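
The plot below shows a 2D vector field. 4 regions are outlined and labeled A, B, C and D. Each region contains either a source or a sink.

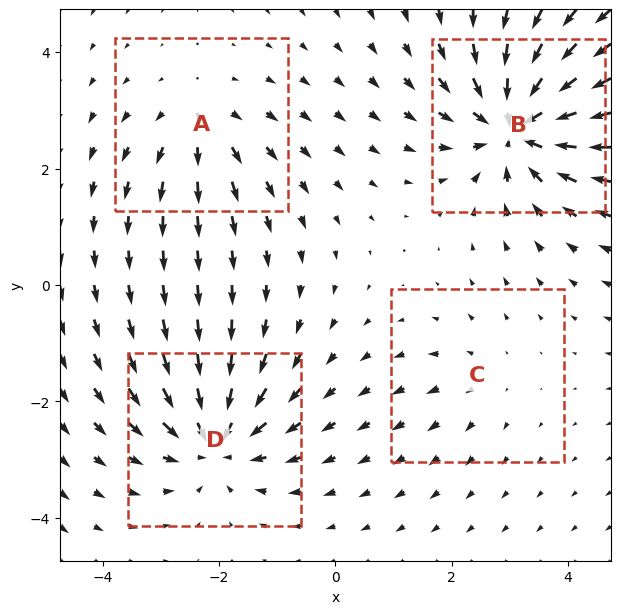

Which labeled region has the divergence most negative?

B

Divergence at each region's feature centre — A: about +3, B: about -7, C: about +2, D: about -6. Region B is most negative.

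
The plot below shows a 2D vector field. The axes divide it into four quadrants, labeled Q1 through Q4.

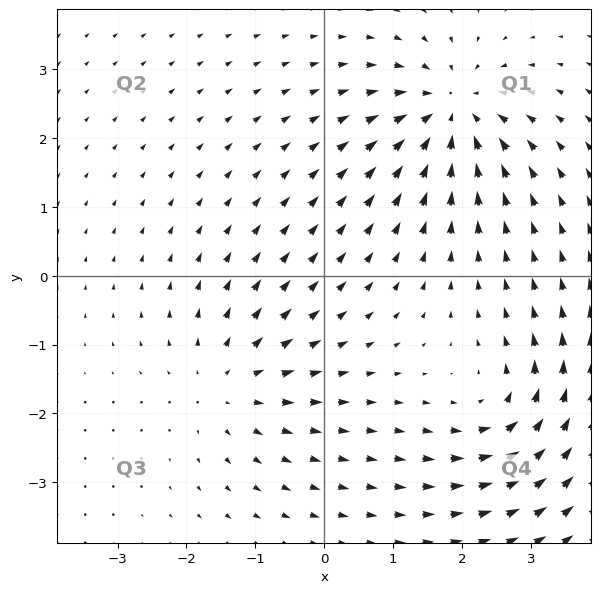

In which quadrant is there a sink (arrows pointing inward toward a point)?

Q1

The sink sits at approximately (1.9, 2.4), which lies in quadrant Q1. The divergence there is about -5, negative as expected for a sink.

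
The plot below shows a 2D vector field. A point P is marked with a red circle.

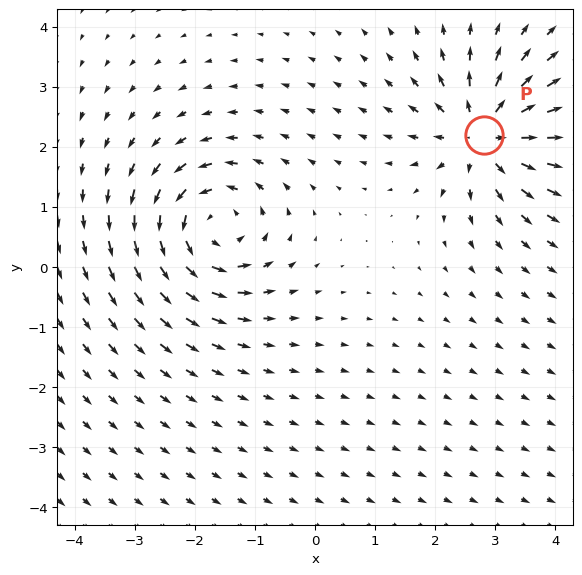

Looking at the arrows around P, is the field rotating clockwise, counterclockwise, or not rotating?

not rotating

Near P at (2.8, 2.2) the arrows show no circulation. The curl there is ≈0.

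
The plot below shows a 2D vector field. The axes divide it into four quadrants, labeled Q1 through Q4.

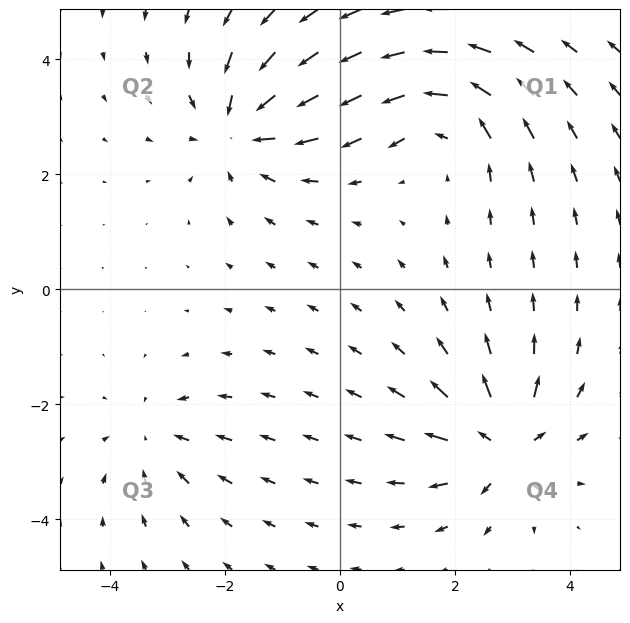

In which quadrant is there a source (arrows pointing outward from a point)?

The source sits at approximately (2.8, -2.7), which lies in quadrant Q4. The divergence there is about +6, positive as expected for a source.

Q4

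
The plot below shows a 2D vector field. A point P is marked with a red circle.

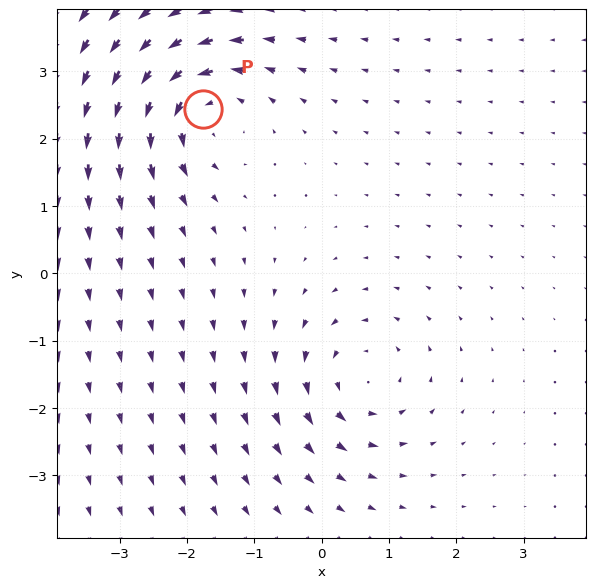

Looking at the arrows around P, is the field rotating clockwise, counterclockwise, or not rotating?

Near P at (-1.8, 2.4) the arrows circulate counterclockwise. The curl (z-component) there is about +4; positive curl means counterclockwise rotation.

counterclockwise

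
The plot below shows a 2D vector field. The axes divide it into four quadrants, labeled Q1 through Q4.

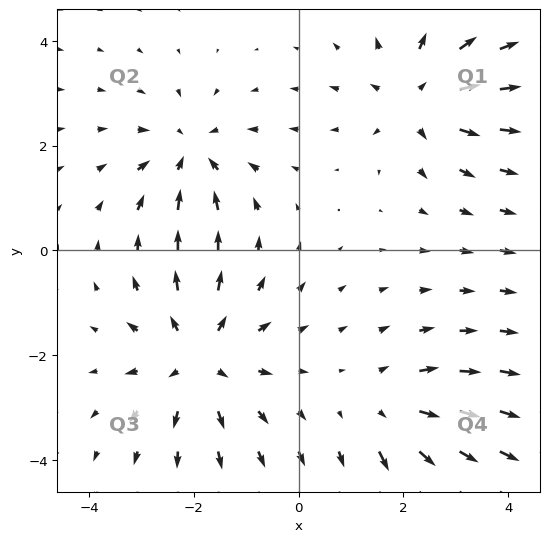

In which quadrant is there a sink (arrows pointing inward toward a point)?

Q2

The sink sits at approximately (-2.1, 1.8), which lies in quadrant Q2. The divergence there is about -4, negative as expected for a sink.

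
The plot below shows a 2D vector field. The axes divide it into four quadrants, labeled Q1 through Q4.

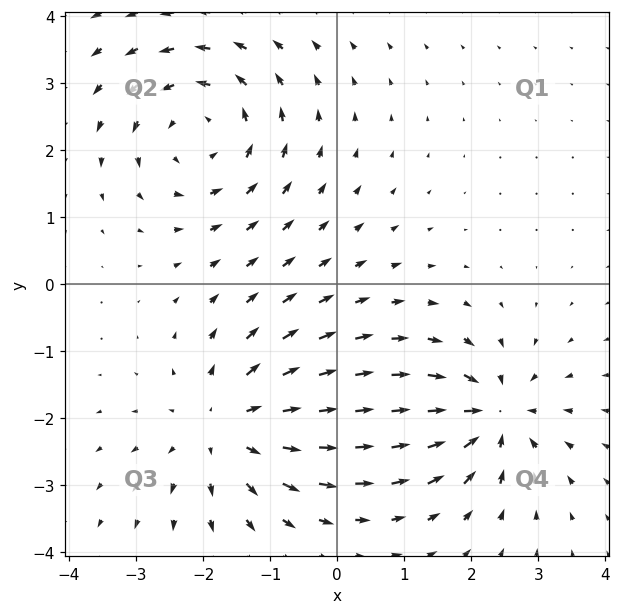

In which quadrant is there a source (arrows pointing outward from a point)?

The source sits at approximately (-1.6, -2.1), which lies in quadrant Q3. The divergence there is about +4, positive as expected for a source.

Q3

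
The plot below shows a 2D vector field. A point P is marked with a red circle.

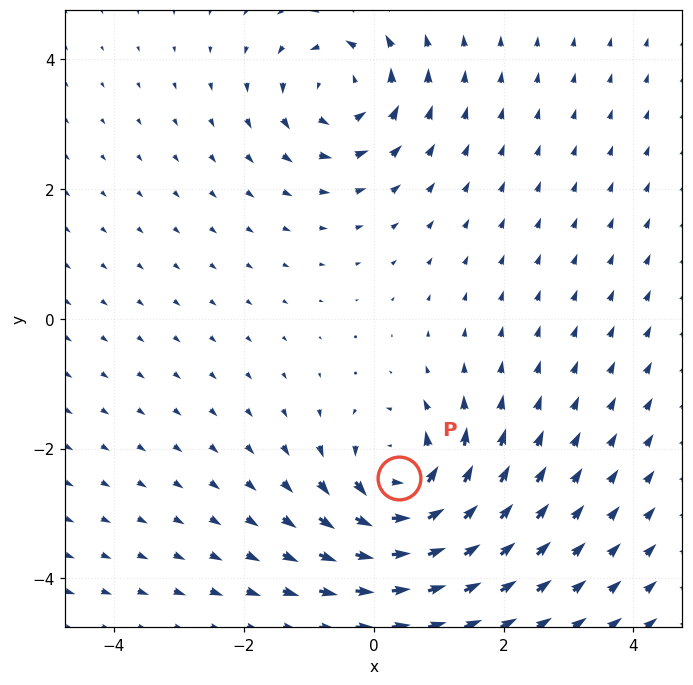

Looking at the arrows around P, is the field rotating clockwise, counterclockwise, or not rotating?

Near P at (0.4, -2.5) the arrows circulate counterclockwise. The curl (z-component) there is about +6; positive curl means counterclockwise rotation.

counterclockwise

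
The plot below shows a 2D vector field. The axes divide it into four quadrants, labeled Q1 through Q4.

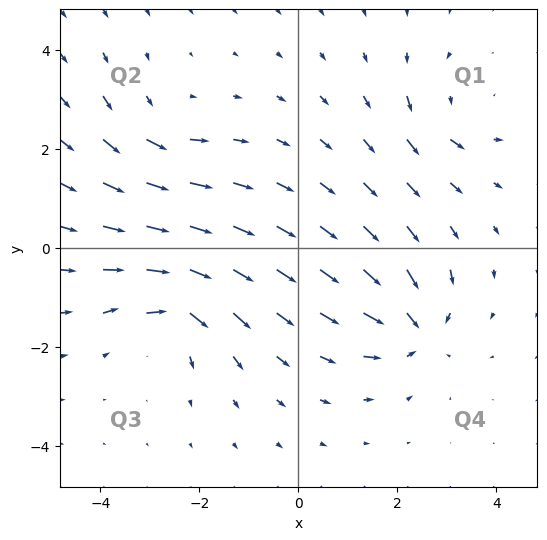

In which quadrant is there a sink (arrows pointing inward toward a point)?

The sink sits at approximately (2.3, -1.6), which lies in quadrant Q4. The divergence there is about -7, negative as expected for a sink.

Q4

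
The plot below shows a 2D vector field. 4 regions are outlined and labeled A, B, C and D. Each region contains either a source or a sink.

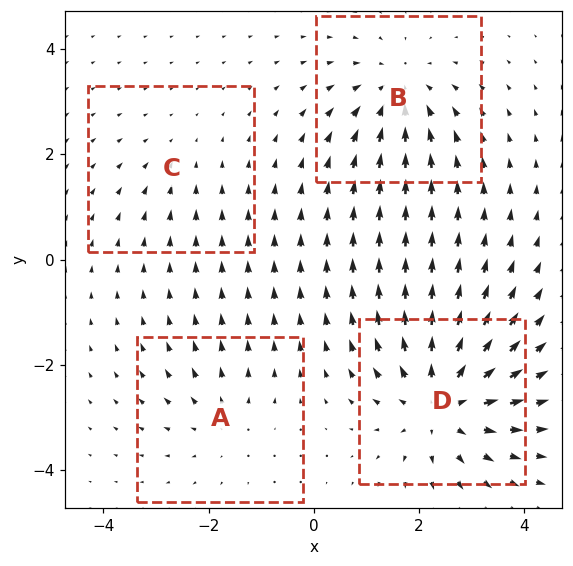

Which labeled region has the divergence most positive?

Divergence at each region's feature centre — A: about +3, B: about -4, C: about -2, D: about +6. Region D is most positive.

D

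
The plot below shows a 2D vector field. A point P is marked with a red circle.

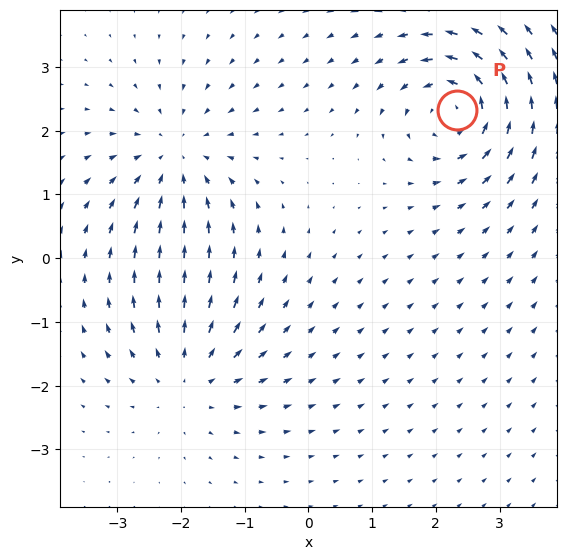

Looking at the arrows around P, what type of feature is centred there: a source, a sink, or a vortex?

vortex

At P (2.3, 2.3) the arrows circulate counterclockwise. Divergence ≈0, curl about +6 — near-zero divergence with nonzero curl is a vortex.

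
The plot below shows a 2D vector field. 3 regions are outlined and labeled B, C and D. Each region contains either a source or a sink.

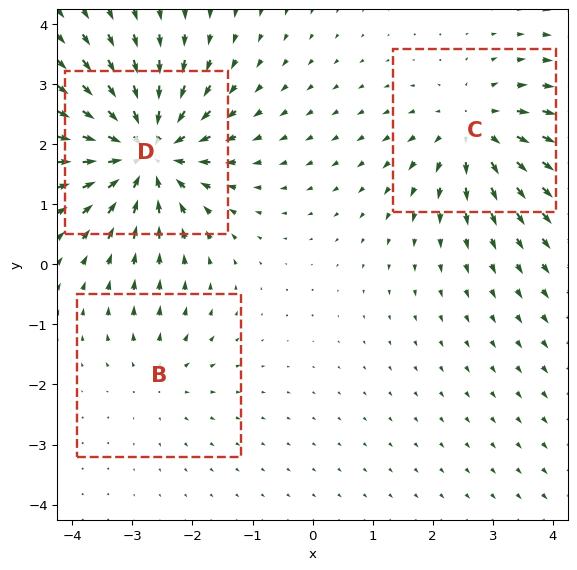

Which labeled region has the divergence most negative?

D

Divergence at each region's feature centre — B: about +2, C: about +4, D: about -6. Region D is most negative.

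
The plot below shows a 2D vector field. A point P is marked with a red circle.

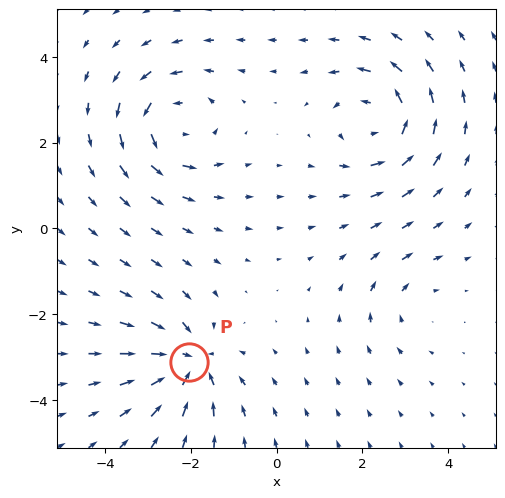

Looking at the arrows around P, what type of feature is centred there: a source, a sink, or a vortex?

sink

At P (-2.0, -3.1) the arrows converge inward. Divergence about -6, curl ≈0 — negative divergence with near-zero curl is a sink.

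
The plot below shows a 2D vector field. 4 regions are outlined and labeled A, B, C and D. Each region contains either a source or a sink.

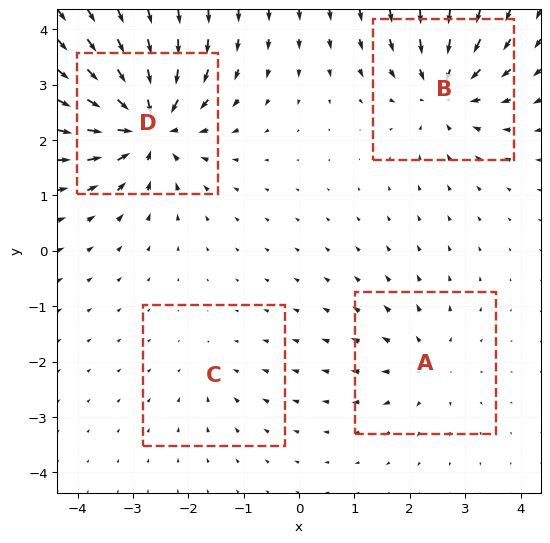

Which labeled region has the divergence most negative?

D

Divergence at each region's feature centre — A: about +4, B: about -6, C: about -2, D: about -8. Region D is most negative.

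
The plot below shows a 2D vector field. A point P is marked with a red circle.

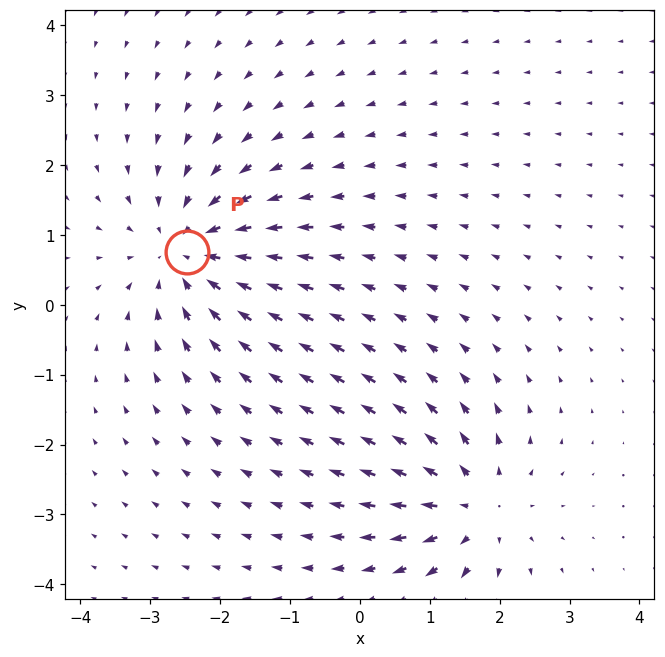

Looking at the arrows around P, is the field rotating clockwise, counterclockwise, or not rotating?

not rotating

Near P at (-2.5, 0.8) the arrows show no circulation. The curl there is ≈0.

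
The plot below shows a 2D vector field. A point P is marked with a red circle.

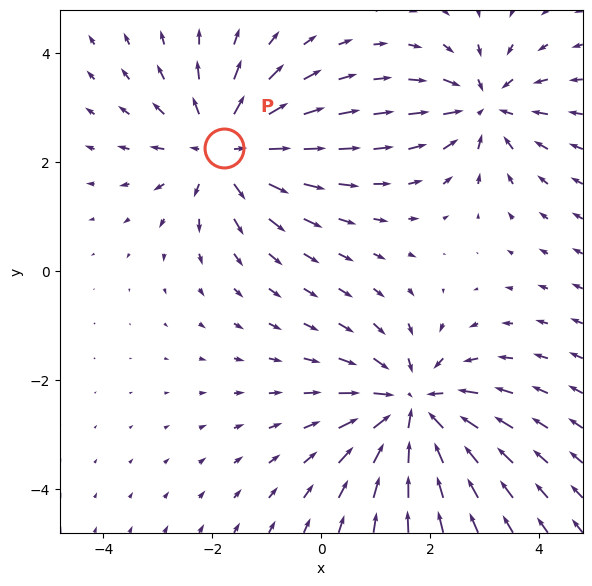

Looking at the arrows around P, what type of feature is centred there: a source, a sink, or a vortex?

At P (-1.8, 2.3) the arrows spread outward. Divergence about +4, curl ≈0 — positive divergence with near-zero curl is a source.

source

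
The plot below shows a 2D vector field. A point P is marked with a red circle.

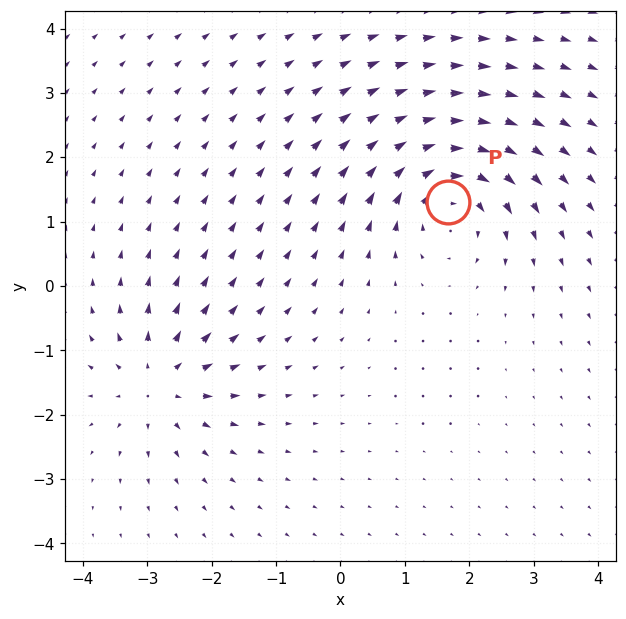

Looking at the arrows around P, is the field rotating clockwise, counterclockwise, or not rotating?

clockwise

Near P at (1.7, 1.3) the arrows circulate clockwise. The curl (z-component) there is about -4; negative curl means clockwise rotation.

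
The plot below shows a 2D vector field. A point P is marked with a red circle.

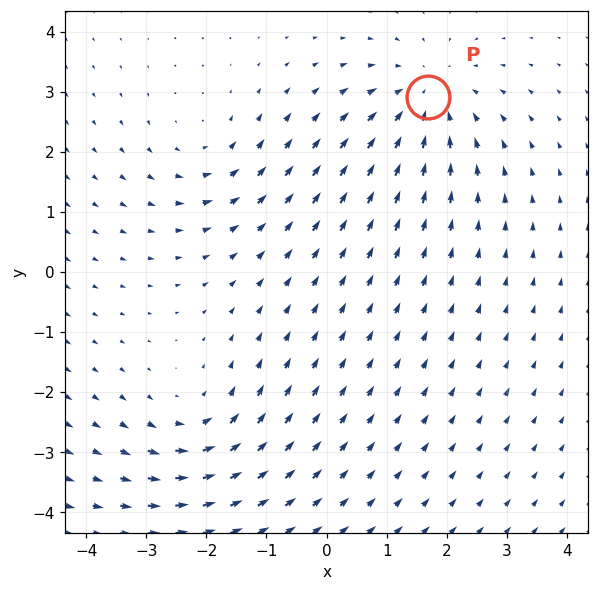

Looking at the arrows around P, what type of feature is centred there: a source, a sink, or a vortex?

At P (1.7, 2.9) the arrows converge inward. Divergence about -3, curl ≈0 — negative divergence with near-zero curl is a sink.

sink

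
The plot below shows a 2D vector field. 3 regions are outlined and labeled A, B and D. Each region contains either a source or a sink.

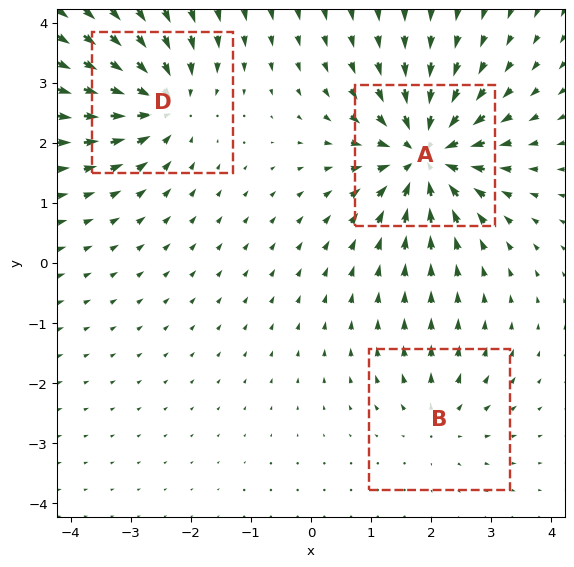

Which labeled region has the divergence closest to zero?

B

Divergence at each region's feature centre — A: about -6, B: about +3, D: about -4. Region B is closest to zero.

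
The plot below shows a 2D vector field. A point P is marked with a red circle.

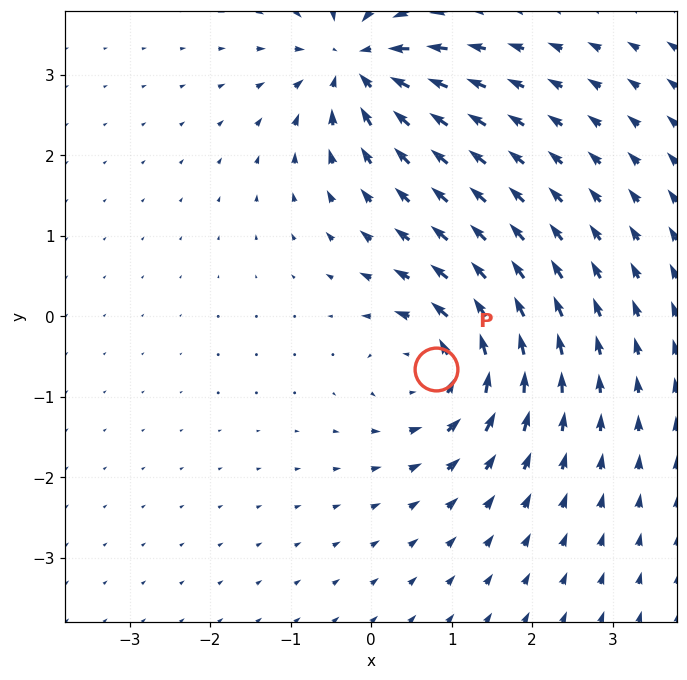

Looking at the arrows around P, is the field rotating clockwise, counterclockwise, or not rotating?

counterclockwise

Near P at (0.8, -0.7) the arrows circulate counterclockwise. The curl (z-component) there is about +6; positive curl means counterclockwise rotation.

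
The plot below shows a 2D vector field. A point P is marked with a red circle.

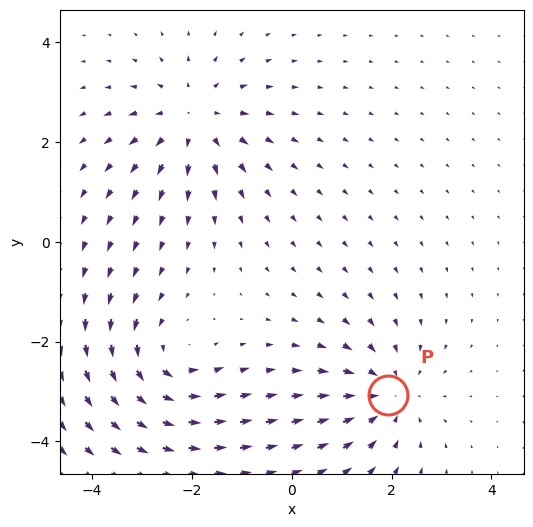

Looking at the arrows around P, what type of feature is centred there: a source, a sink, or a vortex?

At P (1.9, -3.1) the arrows converge inward. Divergence about -4, curl ≈0 — negative divergence with near-zero curl is a sink.

sink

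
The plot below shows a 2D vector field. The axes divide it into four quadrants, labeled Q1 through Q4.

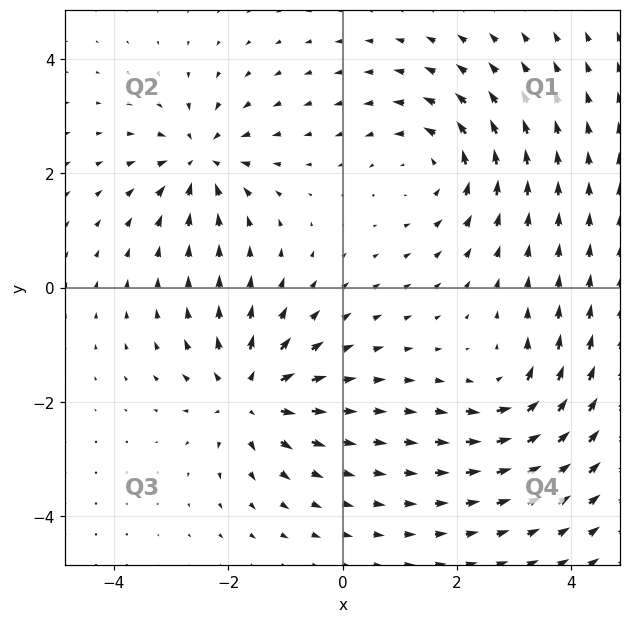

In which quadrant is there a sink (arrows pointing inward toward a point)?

The sink sits at approximately (-2.5, 2.2), which lies in quadrant Q2. The divergence there is about -5, negative as expected for a sink.

Q2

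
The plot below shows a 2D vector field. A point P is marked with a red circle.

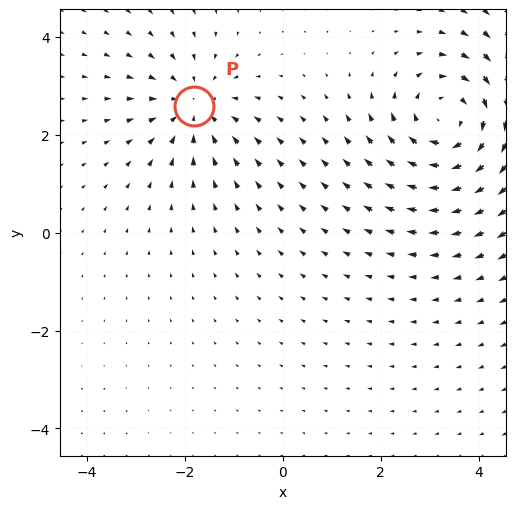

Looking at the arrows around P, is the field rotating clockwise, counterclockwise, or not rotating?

not rotating

Near P at (-1.8, 2.6) the arrows show no circulation. The curl there is ≈0.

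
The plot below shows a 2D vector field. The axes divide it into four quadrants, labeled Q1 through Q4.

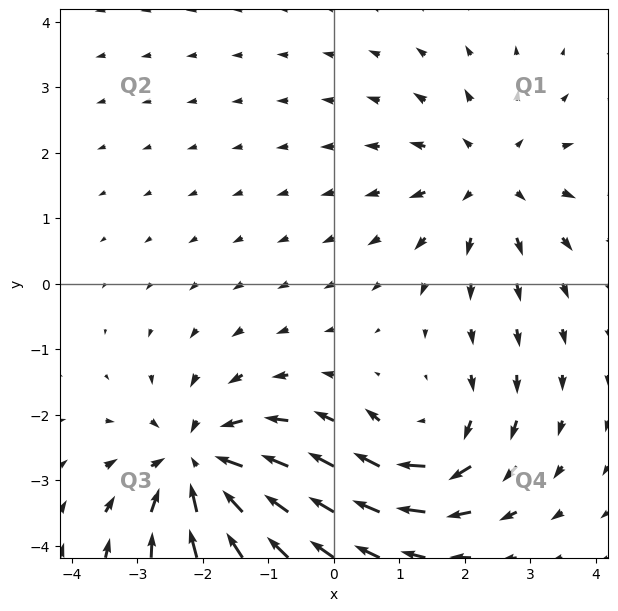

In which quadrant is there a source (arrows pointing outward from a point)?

Q1

The source sits at approximately (2.4, 1.6), which lies in quadrant Q1. The divergence there is about +3, positive as expected for a source.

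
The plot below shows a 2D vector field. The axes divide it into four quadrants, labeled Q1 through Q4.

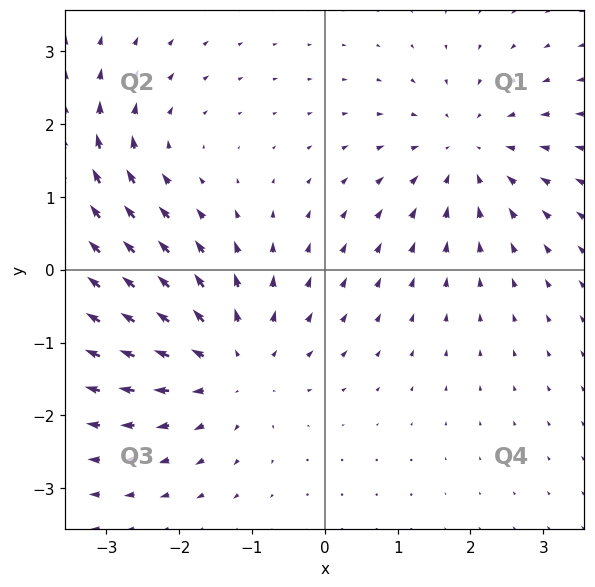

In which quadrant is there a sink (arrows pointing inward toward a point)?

Q1

The sink sits at approximately (2.0, 1.6), which lies in quadrant Q1. The divergence there is about -3, negative as expected for a sink.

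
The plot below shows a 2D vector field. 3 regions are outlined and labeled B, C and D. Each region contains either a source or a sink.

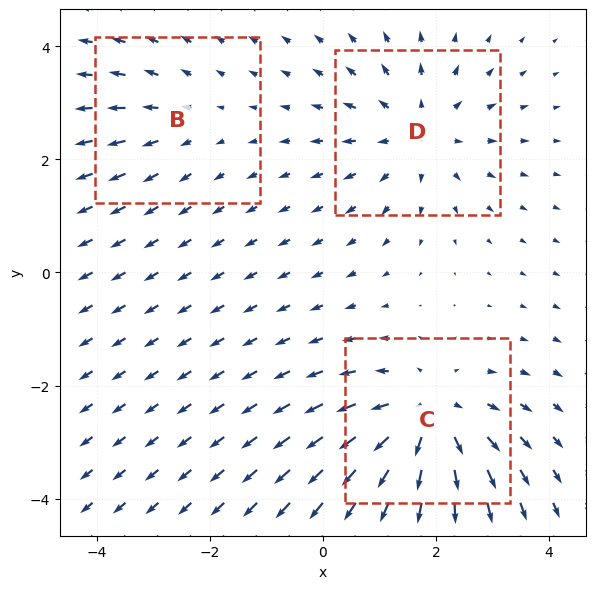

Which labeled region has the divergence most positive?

C

Divergence at each region's feature centre — B: about +2, C: about +4, D: about +3. Region C is most positive.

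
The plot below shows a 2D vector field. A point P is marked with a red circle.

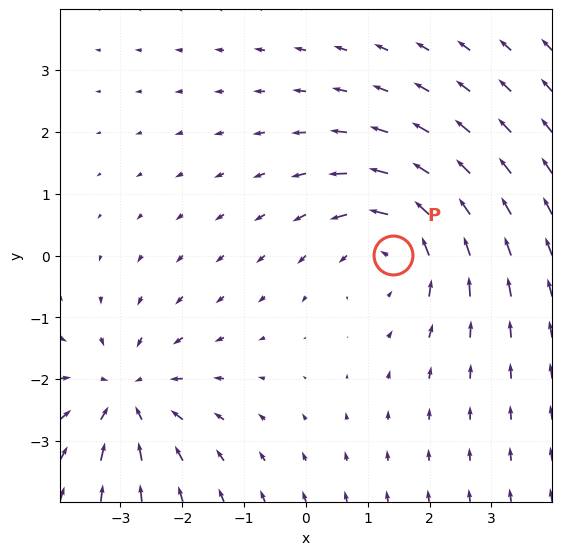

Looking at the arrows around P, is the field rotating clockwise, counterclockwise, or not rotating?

counterclockwise

Near P at (1.4, 0.0) the arrows circulate counterclockwise. The curl (z-component) there is about +3; positive curl means counterclockwise rotation.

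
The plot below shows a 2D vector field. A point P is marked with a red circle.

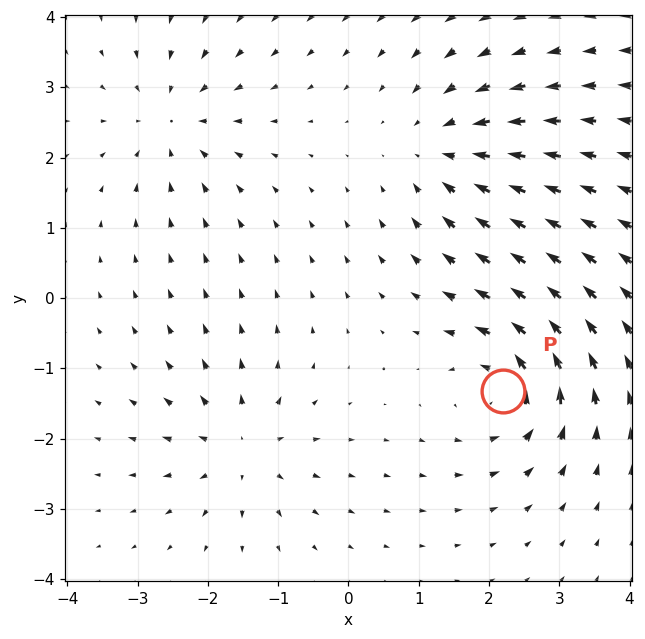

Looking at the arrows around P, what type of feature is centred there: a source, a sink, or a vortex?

vortex

At P (2.2, -1.3) the arrows circulate counterclockwise. Divergence ≈0, curl about +6 — near-zero divergence with nonzero curl is a vortex.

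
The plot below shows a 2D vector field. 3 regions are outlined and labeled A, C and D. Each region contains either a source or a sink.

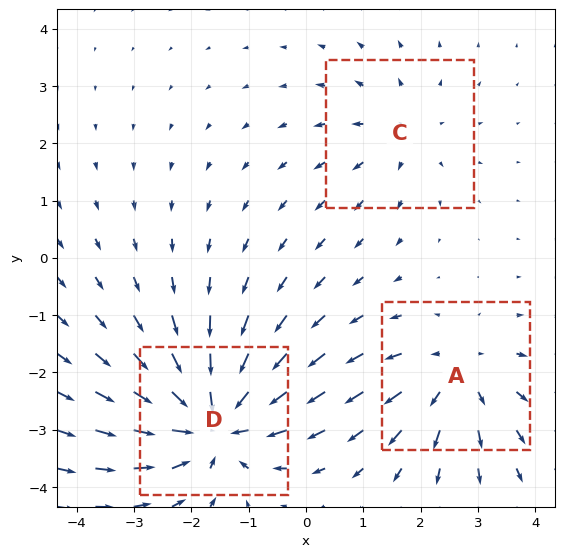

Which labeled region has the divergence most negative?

D

Divergence at each region's feature centre — A: about +3, C: about +2, D: about -5. Region D is most negative.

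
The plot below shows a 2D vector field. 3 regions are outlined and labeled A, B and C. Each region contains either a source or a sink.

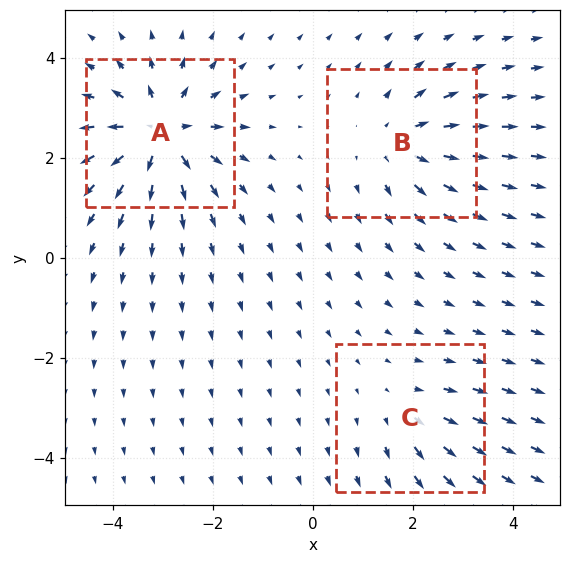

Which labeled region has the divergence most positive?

A

Divergence at each region's feature centre — A: about +6, B: about +4, C: about +2. Region A is most positive.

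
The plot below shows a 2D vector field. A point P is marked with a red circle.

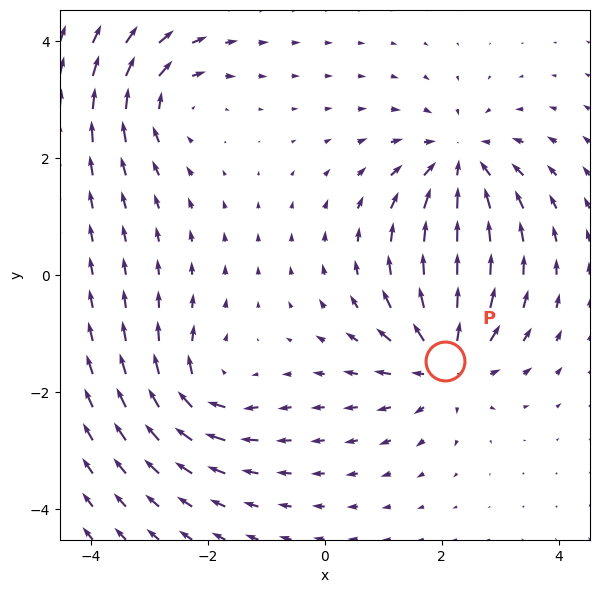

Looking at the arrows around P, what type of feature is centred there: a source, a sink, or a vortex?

At P (2.1, -1.5) the arrows spread outward. Divergence about +5, curl ≈0 — positive divergence with near-zero curl is a source.

source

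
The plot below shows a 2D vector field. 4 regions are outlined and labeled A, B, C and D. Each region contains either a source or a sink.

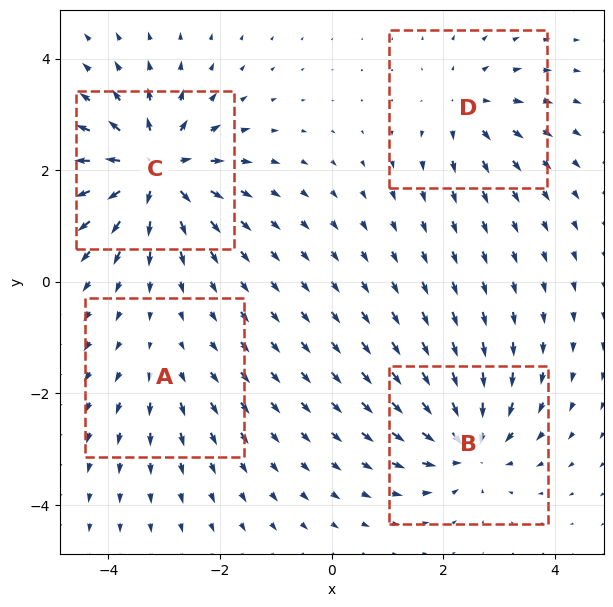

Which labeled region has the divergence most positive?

Divergence at each region's feature centre — A: about +3, B: about -6, C: about +8, D: about +4. Region C is most positive.

C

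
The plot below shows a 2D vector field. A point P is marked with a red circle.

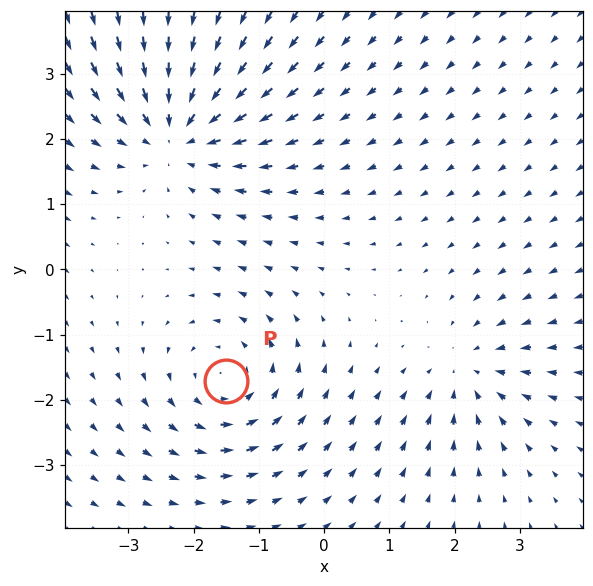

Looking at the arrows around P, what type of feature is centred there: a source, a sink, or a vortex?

At P (-1.5, -1.7) the arrows circulate counterclockwise. Divergence ≈0, curl about +4 — near-zero divergence with nonzero curl is a vortex.

vortex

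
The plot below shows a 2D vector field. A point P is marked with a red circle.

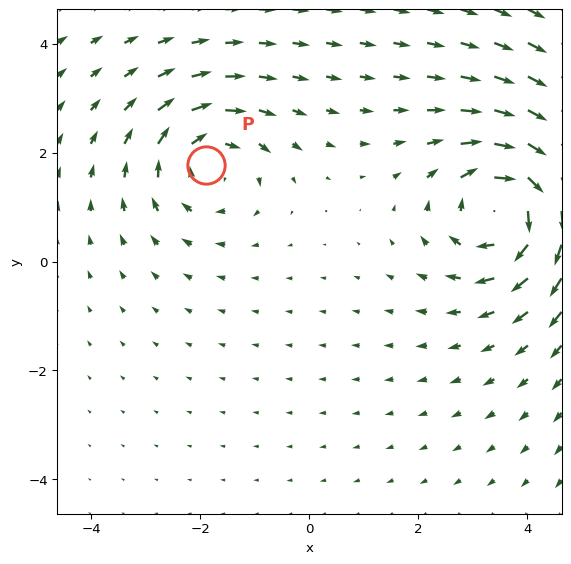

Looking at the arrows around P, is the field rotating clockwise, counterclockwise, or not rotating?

Near P at (-1.9, 1.8) the arrows circulate clockwise. The curl (z-component) there is about -3; negative curl means clockwise rotation.

clockwise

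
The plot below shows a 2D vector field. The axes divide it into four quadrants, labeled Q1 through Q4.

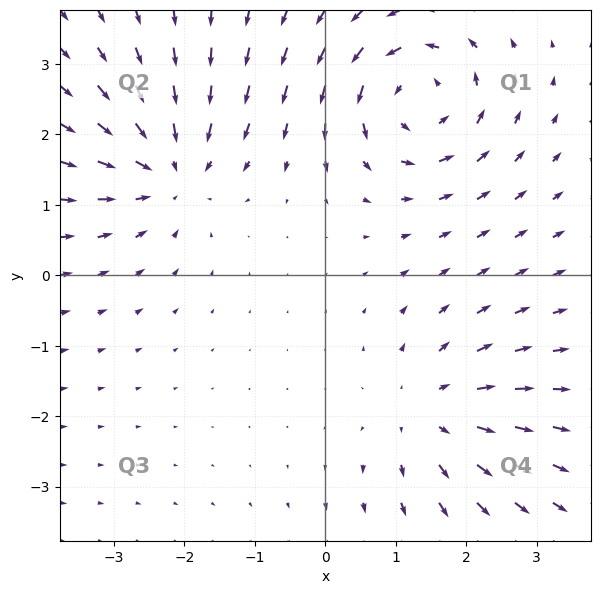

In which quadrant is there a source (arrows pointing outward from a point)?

The source sits at approximately (1.5, -2.0), which lies in quadrant Q4. The divergence there is about +4, positive as expected for a source.

Q4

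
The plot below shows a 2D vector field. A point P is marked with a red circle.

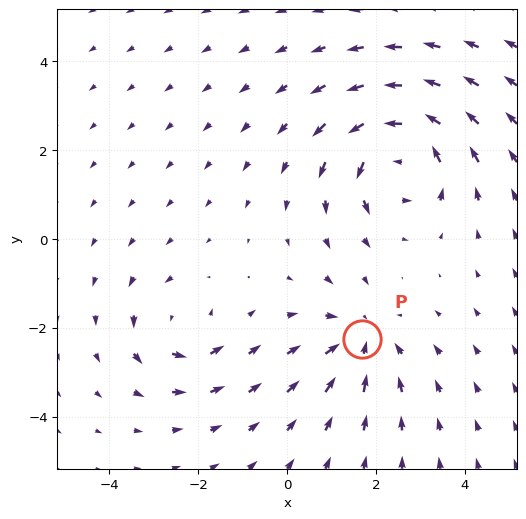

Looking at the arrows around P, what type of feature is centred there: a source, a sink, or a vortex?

sink

At P (1.7, -2.3) the arrows converge inward. Divergence about -3, curl ≈0 — negative divergence with near-zero curl is a sink.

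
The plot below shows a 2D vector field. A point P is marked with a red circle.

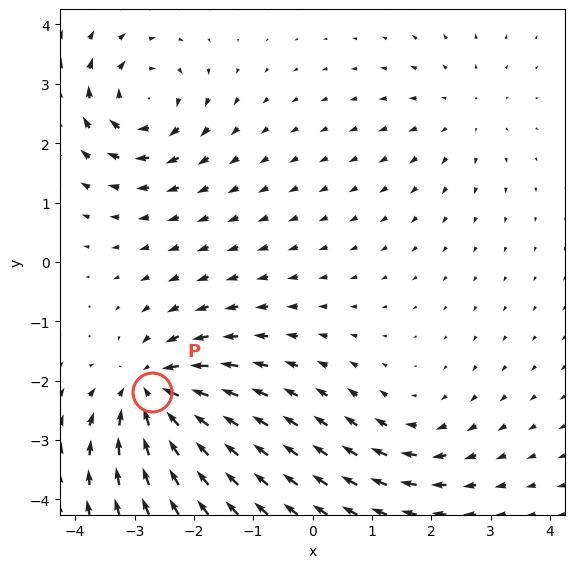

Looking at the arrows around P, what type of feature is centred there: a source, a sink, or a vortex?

sink

At P (-2.7, -2.2) the arrows converge inward. Divergence about -6, curl ≈0 — negative divergence with near-zero curl is a sink.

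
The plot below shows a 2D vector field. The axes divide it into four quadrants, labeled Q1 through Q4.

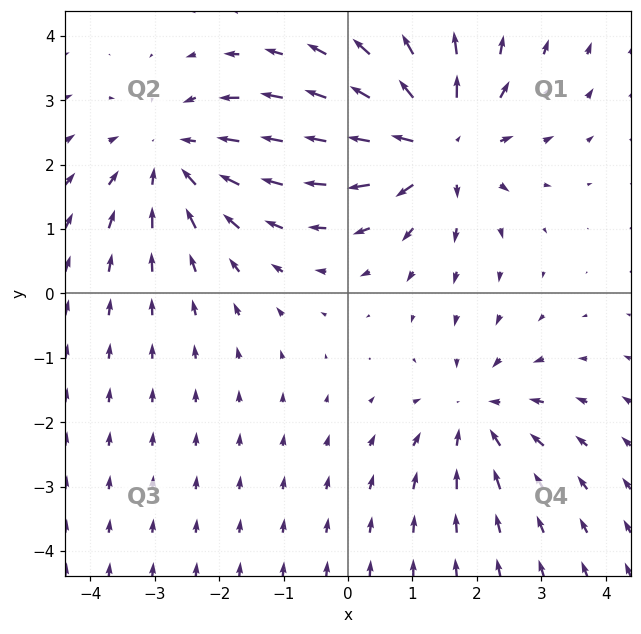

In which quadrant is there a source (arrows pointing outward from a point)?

The source sits at approximately (1.4, 2.3), which lies in quadrant Q1. The divergence there is about +4, positive as expected for a source.

Q1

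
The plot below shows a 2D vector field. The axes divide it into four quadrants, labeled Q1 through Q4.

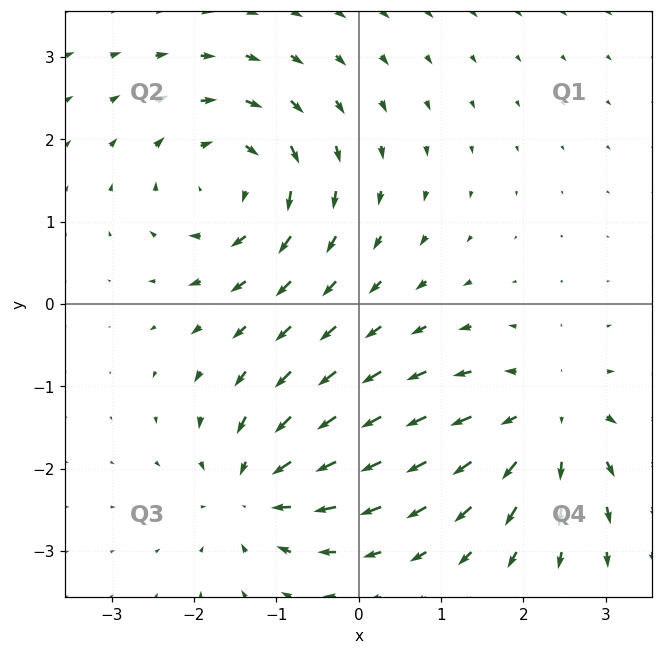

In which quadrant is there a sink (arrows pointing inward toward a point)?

The sink sits at approximately (-1.2, -2.3), which lies in quadrant Q3. The divergence there is about -6, negative as expected for a sink.

Q3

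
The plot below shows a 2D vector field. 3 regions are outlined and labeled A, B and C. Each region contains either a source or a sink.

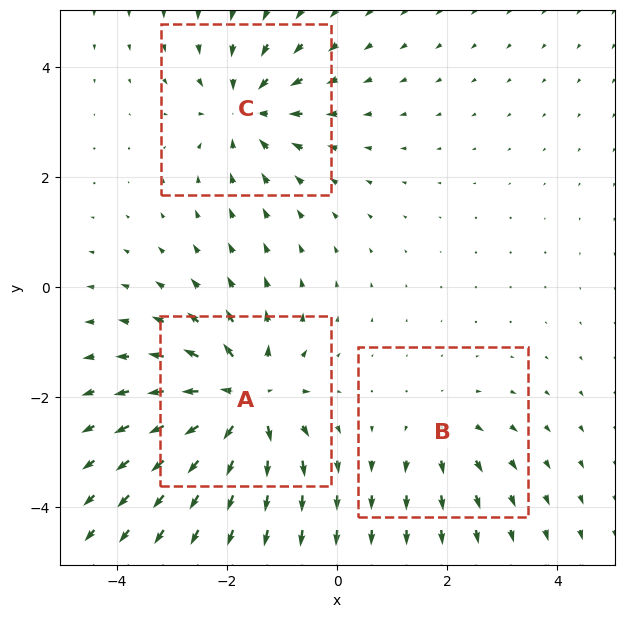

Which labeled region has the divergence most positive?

Divergence at each region's feature centre — A: about +5, B: about +2, C: about -4. Region A is most positive.

A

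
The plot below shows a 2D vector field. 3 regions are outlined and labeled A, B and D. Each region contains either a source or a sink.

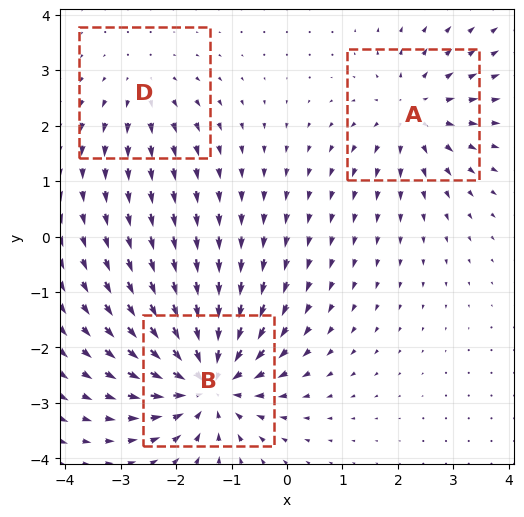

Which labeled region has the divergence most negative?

Divergence at each region's feature centre — A: about +3, B: about -6, D: about +2. Region B is most negative.

B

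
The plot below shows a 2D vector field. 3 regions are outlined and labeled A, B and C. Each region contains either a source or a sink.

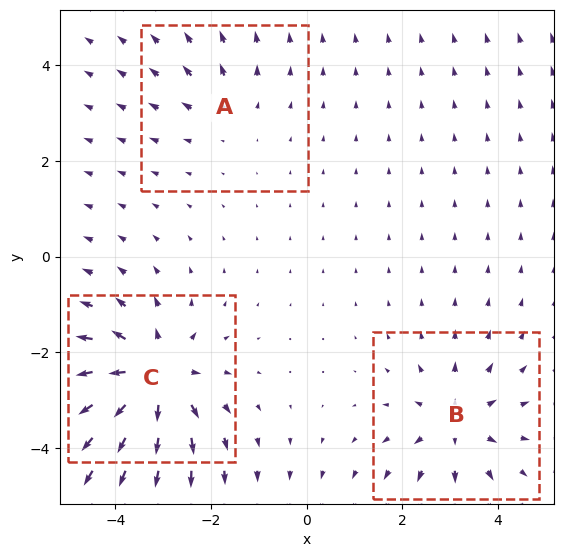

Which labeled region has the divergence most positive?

Divergence at each region's feature centre — A: about +2, B: about +3, C: about +5. Region C is most positive.

C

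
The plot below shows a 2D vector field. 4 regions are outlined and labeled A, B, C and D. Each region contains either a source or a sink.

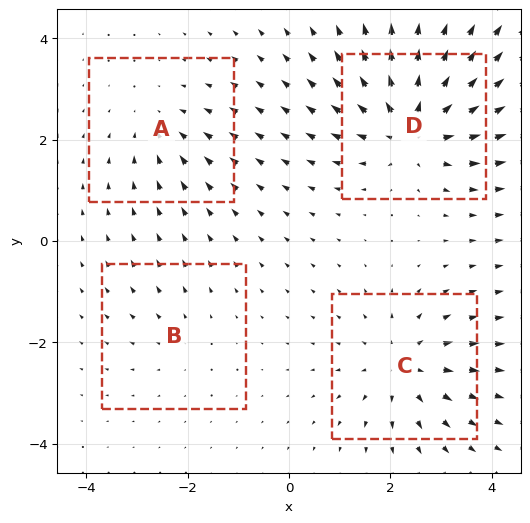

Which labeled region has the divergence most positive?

D

Divergence at each region's feature centre — A: about -3, B: about +2, C: about +5, D: about +7. Region D is most positive.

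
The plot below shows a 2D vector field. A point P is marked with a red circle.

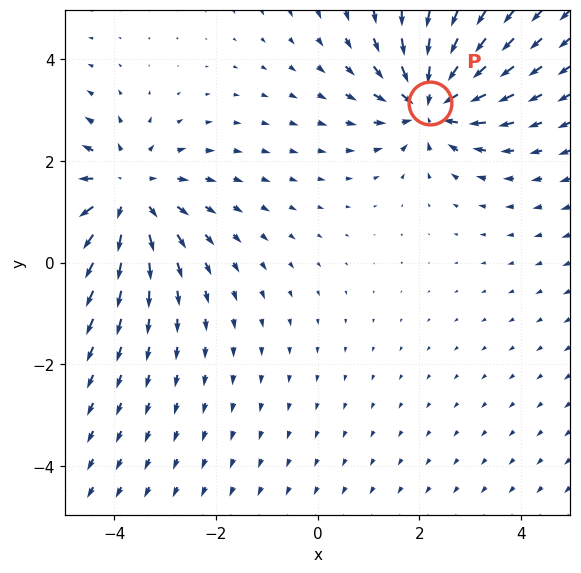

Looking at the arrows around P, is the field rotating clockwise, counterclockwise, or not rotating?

not rotating

Near P at (2.2, 3.1) the arrows show no circulation. The curl there is ≈0.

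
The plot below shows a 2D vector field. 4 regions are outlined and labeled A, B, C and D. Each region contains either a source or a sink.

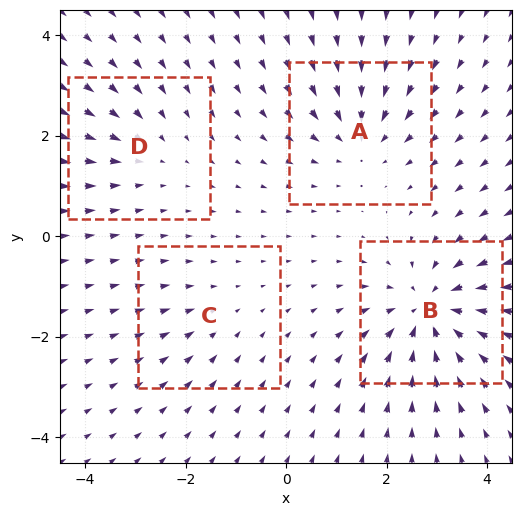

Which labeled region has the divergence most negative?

Divergence at each region's feature centre — A: about -5, B: about -7, C: about -2, D: about -3. Region B is most negative.

B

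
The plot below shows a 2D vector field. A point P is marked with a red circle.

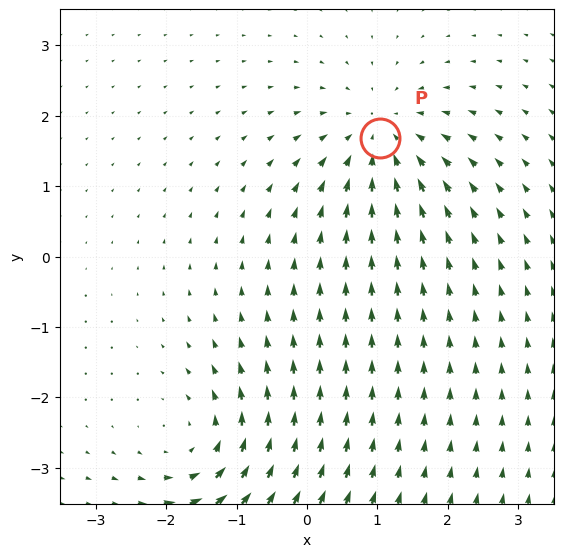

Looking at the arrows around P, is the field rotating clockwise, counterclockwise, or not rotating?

not rotating

Near P at (1.0, 1.7) the arrows show no circulation. The curl there is ≈0.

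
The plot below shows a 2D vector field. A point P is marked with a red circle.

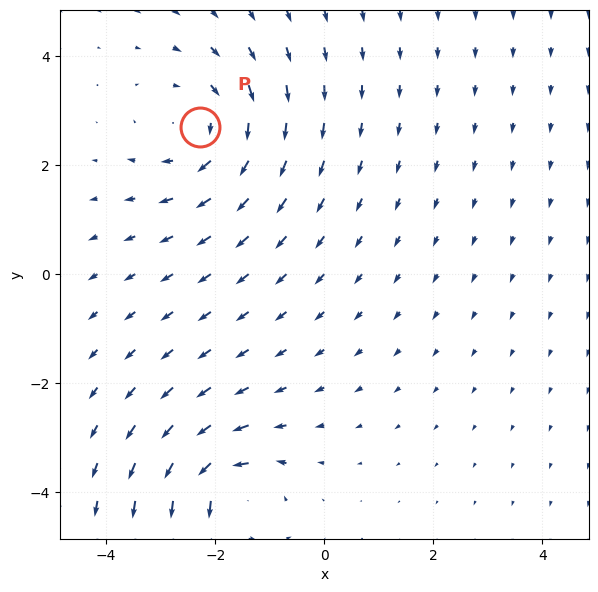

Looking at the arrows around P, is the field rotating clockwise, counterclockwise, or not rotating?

Near P at (-2.3, 2.7) the arrows circulate clockwise. The curl (z-component) there is about -4; negative curl means clockwise rotation.

clockwise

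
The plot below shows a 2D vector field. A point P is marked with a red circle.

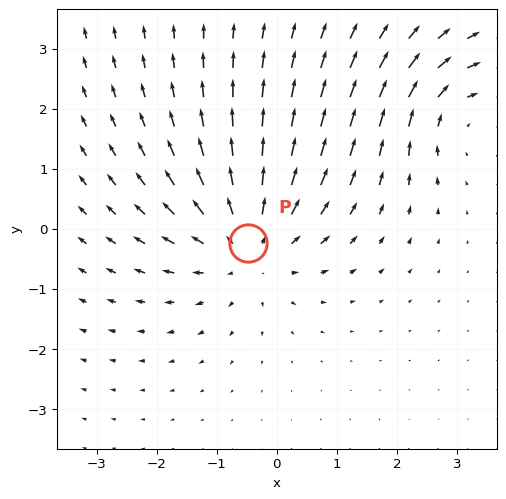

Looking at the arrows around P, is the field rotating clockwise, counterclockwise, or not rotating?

Near P at (-0.5, -0.2) the arrows show no circulation. The curl there is ≈0.

not rotating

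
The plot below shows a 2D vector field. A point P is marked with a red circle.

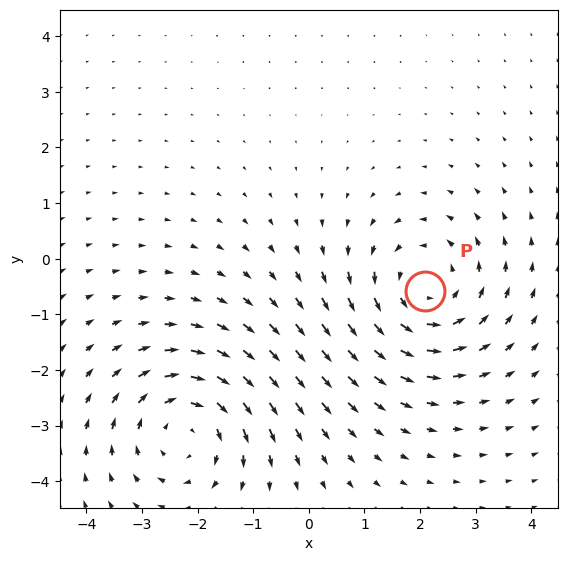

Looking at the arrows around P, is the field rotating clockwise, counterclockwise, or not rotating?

Near P at (2.1, -0.6) the arrows circulate counterclockwise. The curl (z-component) there is about +3; positive curl means counterclockwise rotation.

counterclockwise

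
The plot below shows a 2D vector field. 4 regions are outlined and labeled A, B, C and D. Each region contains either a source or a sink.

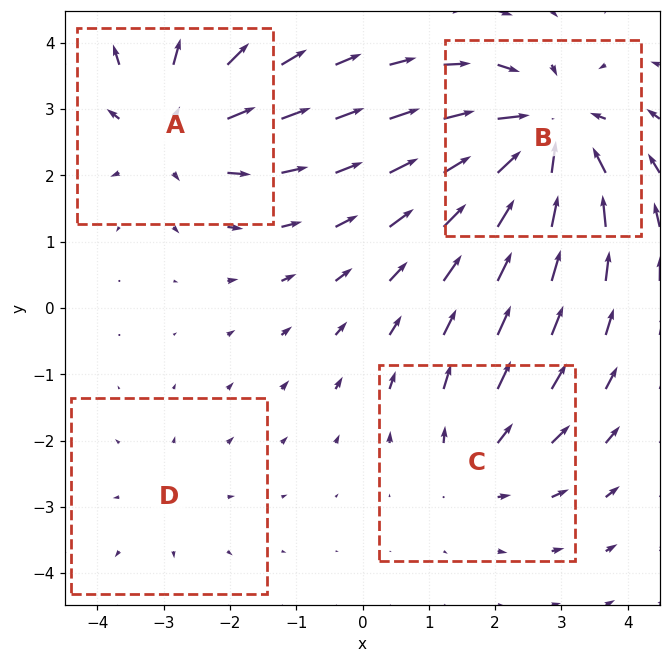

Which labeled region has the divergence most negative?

Divergence at each region's feature centre — A: about +5, B: about -6, C: about +3, D: about +2. Region B is most negative.

B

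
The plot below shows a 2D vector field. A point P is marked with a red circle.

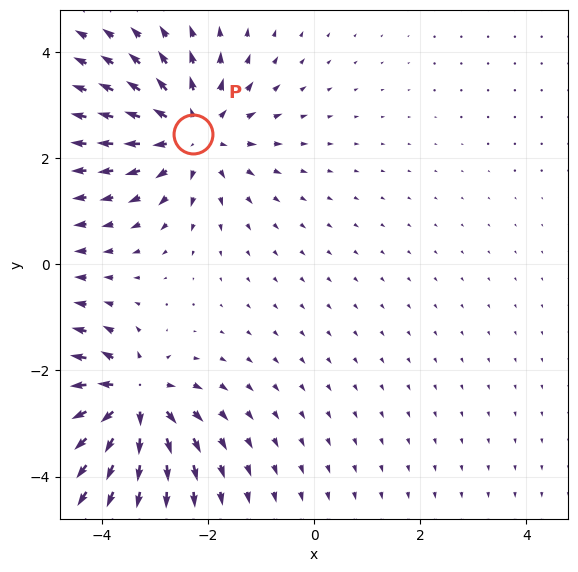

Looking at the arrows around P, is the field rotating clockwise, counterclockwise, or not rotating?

Near P at (-2.3, 2.5) the arrows show no circulation. The curl there is ≈0.

not rotating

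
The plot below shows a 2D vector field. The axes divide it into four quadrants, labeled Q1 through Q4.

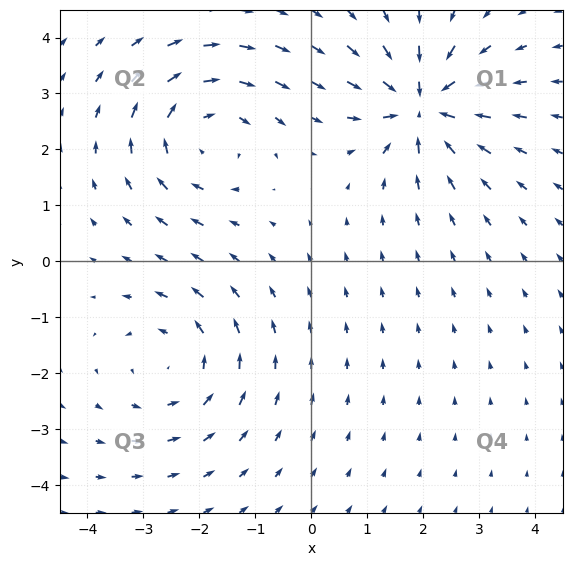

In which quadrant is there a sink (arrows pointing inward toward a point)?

Q1

The sink sits at approximately (2.0, 2.8), which lies in quadrant Q1. The divergence there is about -6, negative as expected for a sink.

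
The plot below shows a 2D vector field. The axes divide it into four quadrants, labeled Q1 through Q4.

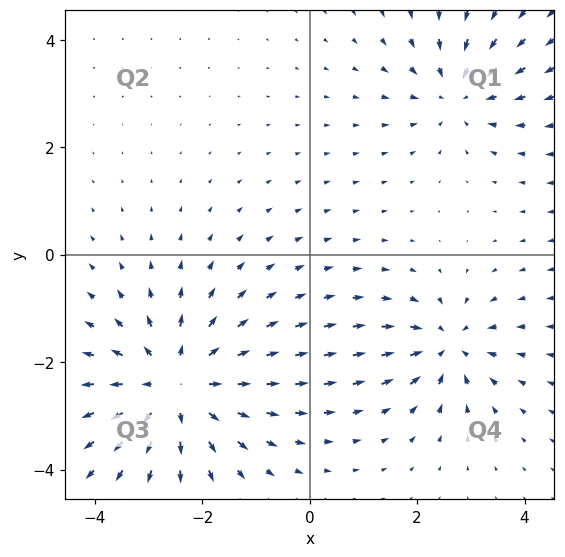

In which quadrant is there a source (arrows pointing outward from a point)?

The source sits at approximately (-2.5, -2.4), which lies in quadrant Q3. The divergence there is about +4, positive as expected for a source.

Q3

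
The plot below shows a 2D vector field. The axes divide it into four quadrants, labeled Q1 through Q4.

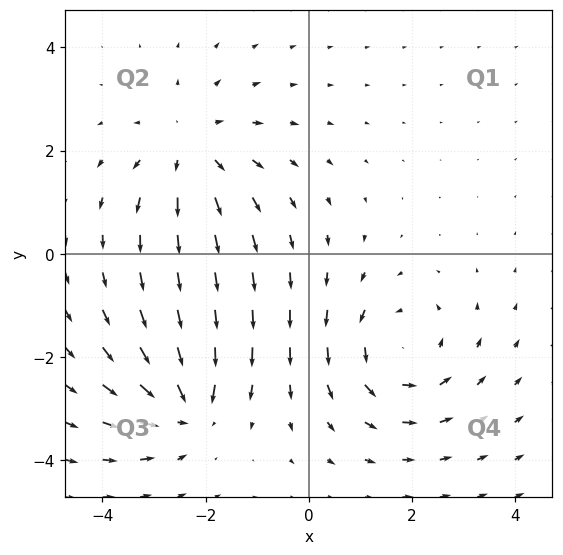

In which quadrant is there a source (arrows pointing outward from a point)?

The source sits at approximately (-2.3, 2.0), which lies in quadrant Q2. The divergence there is about +3, positive as expected for a source.

Q2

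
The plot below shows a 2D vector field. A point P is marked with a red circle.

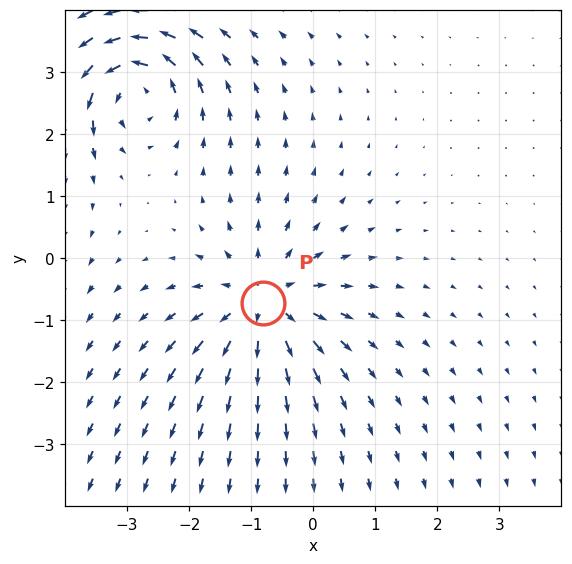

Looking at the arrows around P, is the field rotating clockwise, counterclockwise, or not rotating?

Near P at (-0.8, -0.7) the arrows show no circulation. The curl there is ≈0.

not rotating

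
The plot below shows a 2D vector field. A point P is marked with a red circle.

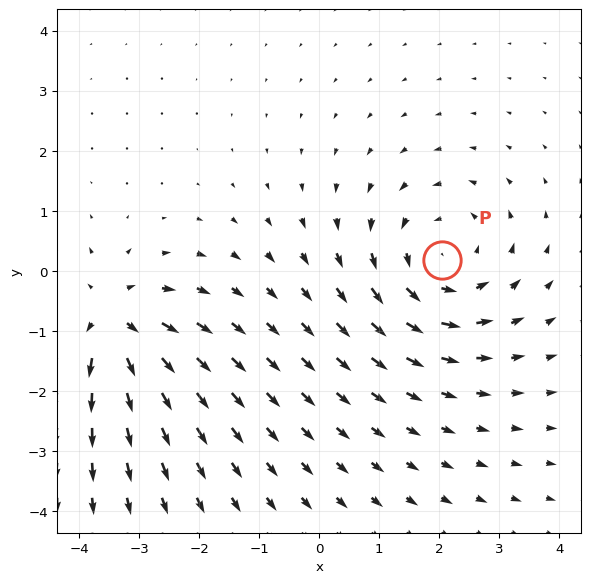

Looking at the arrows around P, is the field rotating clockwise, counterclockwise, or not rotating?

counterclockwise

Near P at (2.0, 0.2) the arrows circulate counterclockwise. The curl (z-component) there is about +3; positive curl means counterclockwise rotation.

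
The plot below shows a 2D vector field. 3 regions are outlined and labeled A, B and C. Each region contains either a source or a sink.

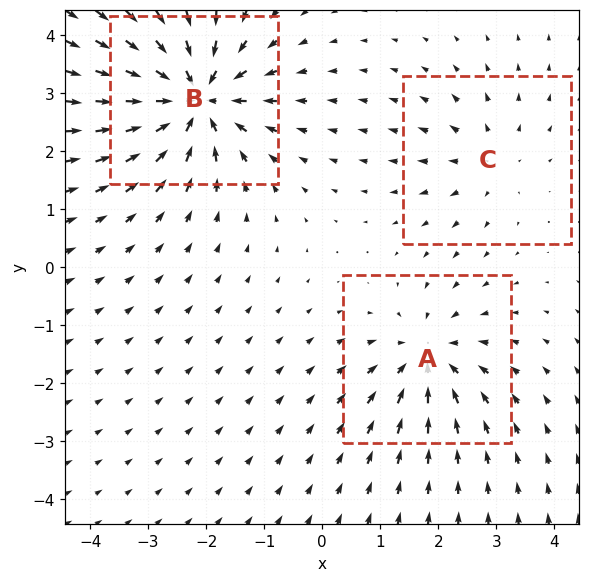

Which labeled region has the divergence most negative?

Divergence at each region's feature centre — A: about -4, B: about -6, C: about +2. Region B is most negative.

B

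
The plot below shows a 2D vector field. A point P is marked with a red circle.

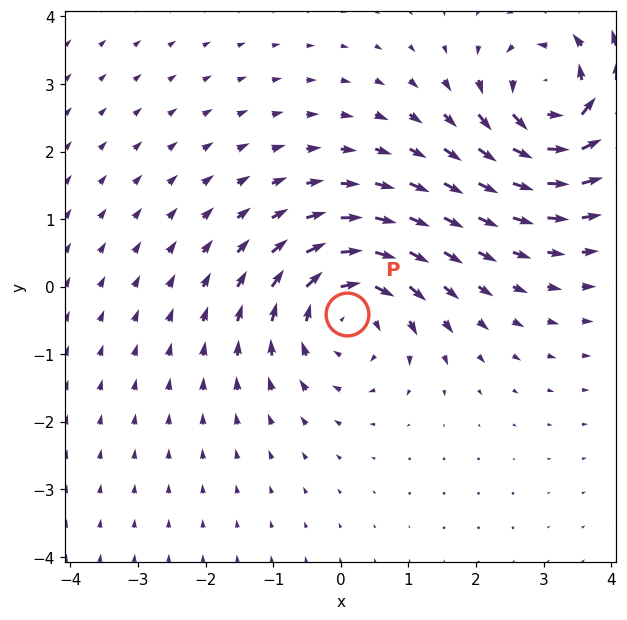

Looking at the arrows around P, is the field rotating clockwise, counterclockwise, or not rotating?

clockwise

Near P at (0.1, -0.4) the arrows circulate clockwise. The curl (z-component) there is about -3; negative curl means clockwise rotation.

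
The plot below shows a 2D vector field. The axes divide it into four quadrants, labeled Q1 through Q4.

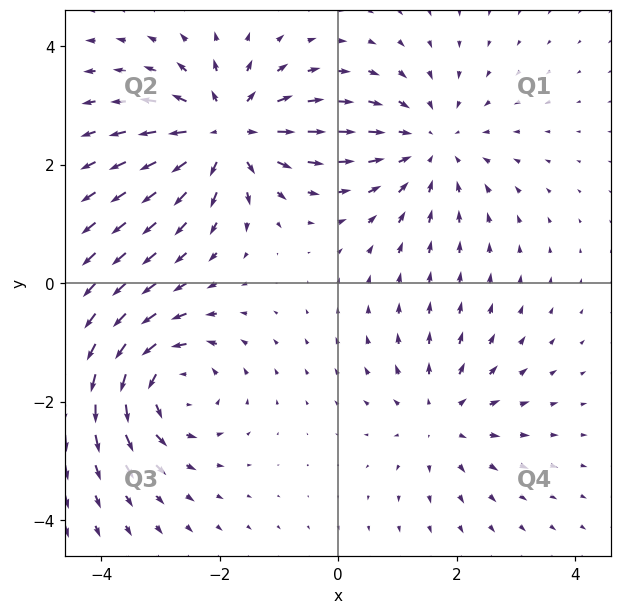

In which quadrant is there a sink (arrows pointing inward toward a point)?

The sink sits at approximately (1.5, 2.3), which lies in quadrant Q1. The divergence there is about -3, negative as expected for a sink.

Q1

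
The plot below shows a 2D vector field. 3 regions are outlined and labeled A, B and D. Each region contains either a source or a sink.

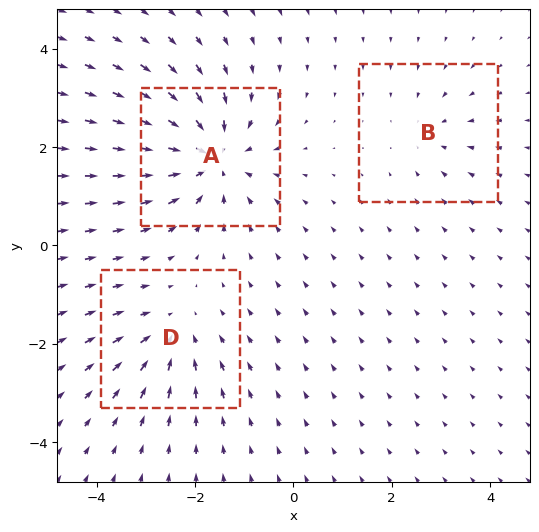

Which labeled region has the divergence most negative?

Divergence at each region's feature centre — A: about -5, B: about -2, D: about -3. Region A is most negative.

A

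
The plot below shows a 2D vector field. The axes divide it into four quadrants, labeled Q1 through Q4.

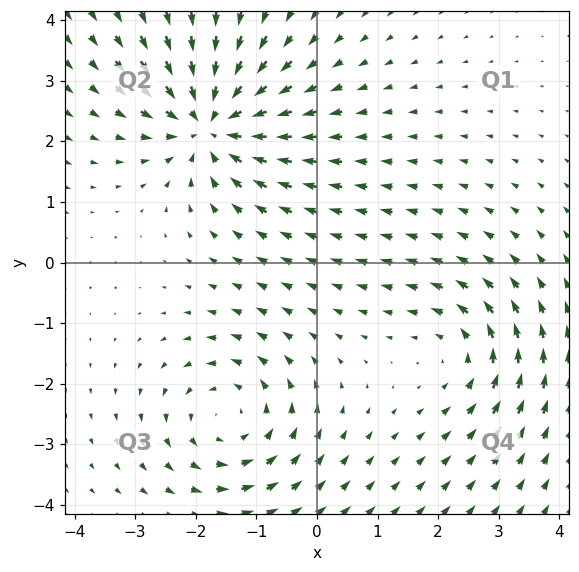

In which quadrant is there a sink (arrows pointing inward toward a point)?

Q2

The sink sits at approximately (-1.8, 2.3), which lies in quadrant Q2. The divergence there is about -5, negative as expected for a sink.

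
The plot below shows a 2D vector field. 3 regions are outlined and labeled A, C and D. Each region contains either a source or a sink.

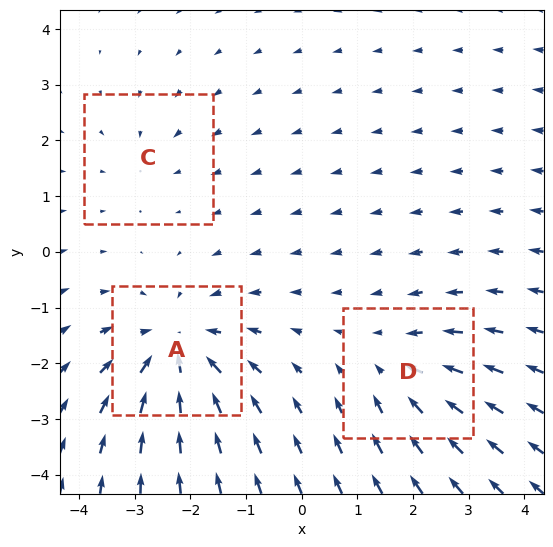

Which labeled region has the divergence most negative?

A

Divergence at each region's feature centre — A: about -5, C: about -2, D: about -3. Region A is most negative.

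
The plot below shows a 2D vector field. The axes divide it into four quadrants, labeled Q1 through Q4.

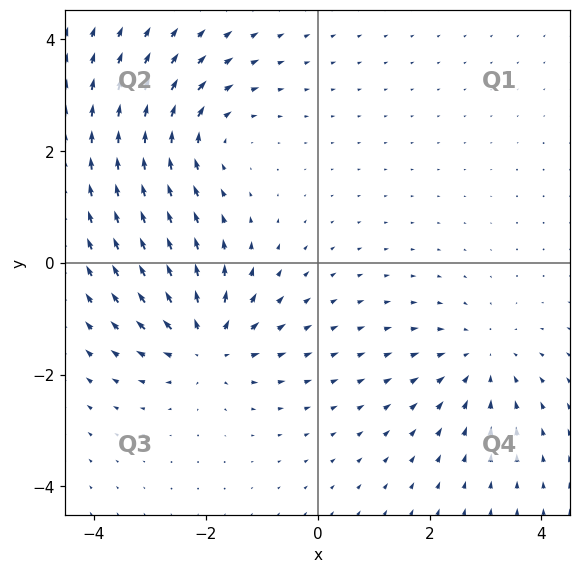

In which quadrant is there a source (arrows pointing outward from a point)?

The source sits at approximately (-2.0, -1.5), which lies in quadrant Q3. The divergence there is about +4, positive as expected for a source.

Q3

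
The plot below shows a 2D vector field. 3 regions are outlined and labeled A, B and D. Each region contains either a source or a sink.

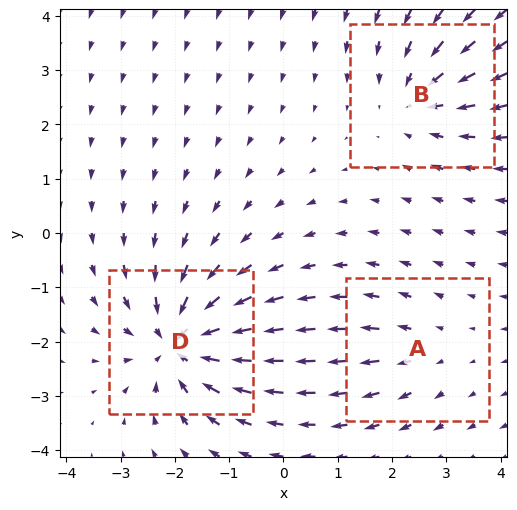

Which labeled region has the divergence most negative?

Divergence at each region's feature centre — A: about +2, B: about -3, D: about -6. Region D is most negative.

D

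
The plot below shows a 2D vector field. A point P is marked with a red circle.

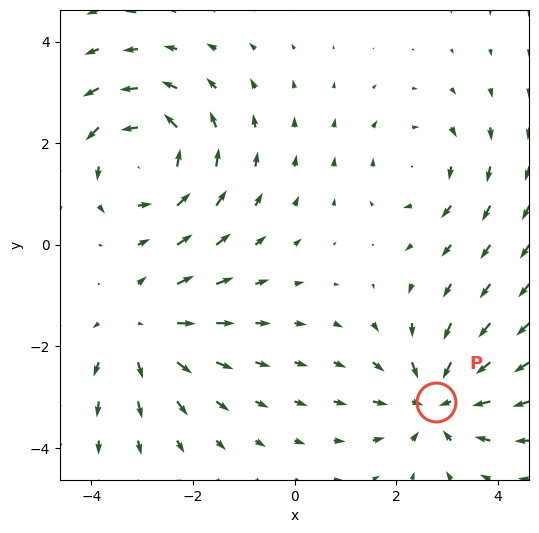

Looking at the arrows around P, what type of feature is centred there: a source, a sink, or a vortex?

At P (2.8, -3.1) the arrows converge inward. Divergence about -4, curl ≈0 — negative divergence with near-zero curl is a sink.

sink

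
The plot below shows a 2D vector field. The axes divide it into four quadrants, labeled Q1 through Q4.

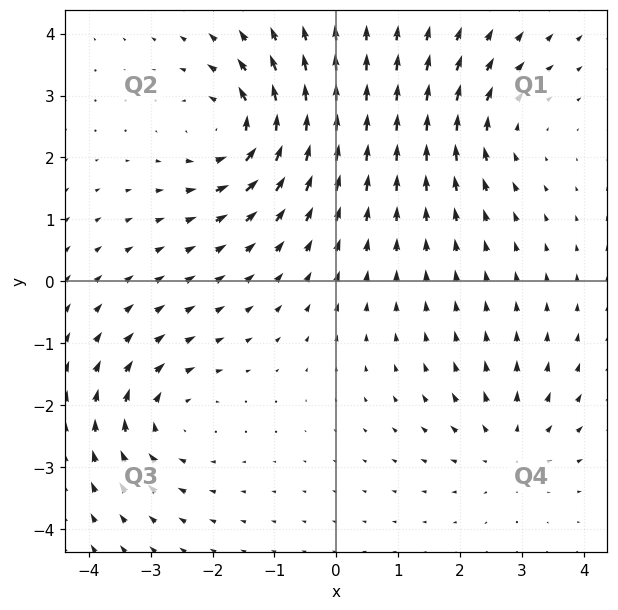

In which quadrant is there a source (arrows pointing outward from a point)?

The source sits at approximately (2.8, -2.7), which lies in quadrant Q4. The divergence there is about +3, positive as expected for a source.

Q4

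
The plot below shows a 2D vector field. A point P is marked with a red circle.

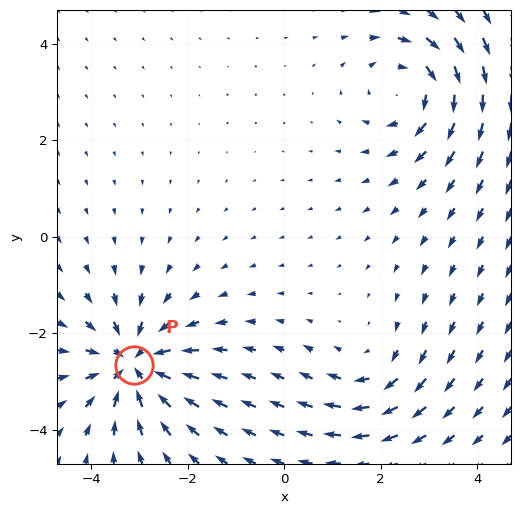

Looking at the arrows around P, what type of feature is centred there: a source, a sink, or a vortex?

At P (-3.1, -2.7) the arrows converge inward. Divergence about -5, curl ≈0 — negative divergence with near-zero curl is a sink.

sink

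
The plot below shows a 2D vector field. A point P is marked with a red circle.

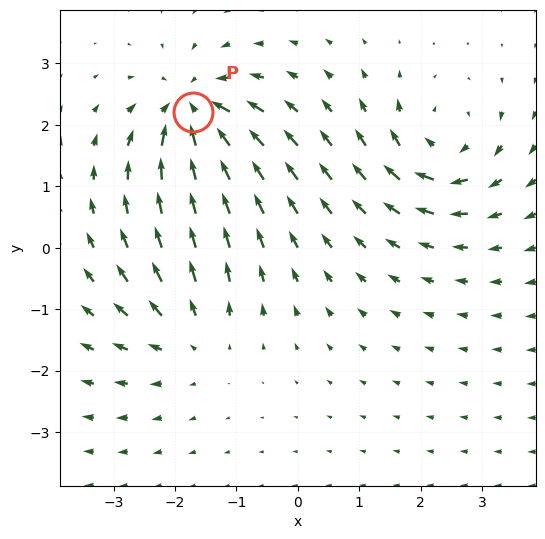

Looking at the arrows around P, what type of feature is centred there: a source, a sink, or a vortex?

sink

At P (-1.7, 2.2) the arrows converge inward. Divergence about -6, curl ≈0 — negative divergence with near-zero curl is a sink.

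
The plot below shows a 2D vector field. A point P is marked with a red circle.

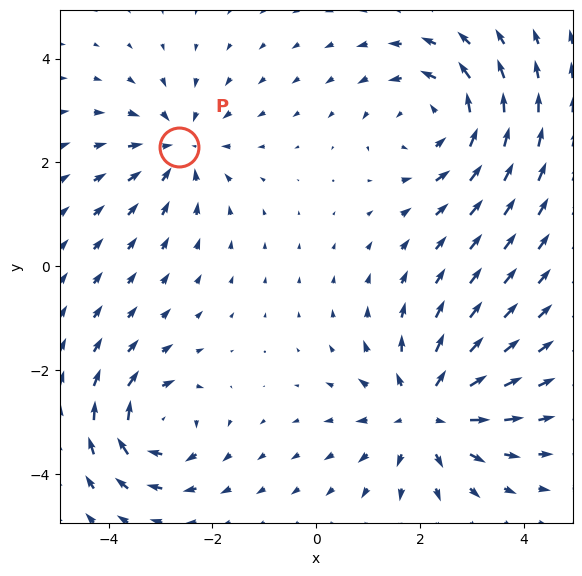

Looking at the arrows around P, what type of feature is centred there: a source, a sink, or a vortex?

At P (-2.6, 2.3) the arrows converge inward. Divergence about -3, curl ≈0 — negative divergence with near-zero curl is a sink.

sink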